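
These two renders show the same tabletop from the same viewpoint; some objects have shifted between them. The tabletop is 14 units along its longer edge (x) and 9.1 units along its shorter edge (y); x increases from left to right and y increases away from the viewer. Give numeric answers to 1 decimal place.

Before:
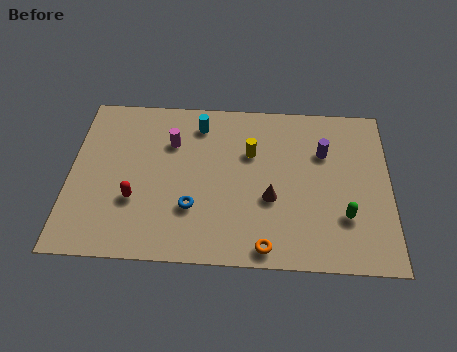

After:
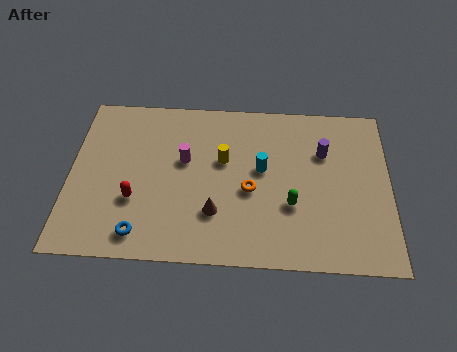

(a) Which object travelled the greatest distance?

the cyan cylinder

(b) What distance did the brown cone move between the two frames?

2.6

The brown cone moved from about (8.8, 3.5) to (6.4, 2.6), a distance of √(2.4² + 0.9²) ≈ 2.6.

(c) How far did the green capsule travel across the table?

2.4

The green capsule moved from about (12.0, 2.7) to (9.7, 3.2), a distance of √(2.3² + 0.5²) ≈ 2.4.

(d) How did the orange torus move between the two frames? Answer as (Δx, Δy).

(-0.7, 3.0)

The orange torus was at about (8.6, 0.9) and moved to about (7.9, 3.9).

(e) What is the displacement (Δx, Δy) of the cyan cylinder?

(2.8, -2.4)

From the two frames, the cyan cylinder sits at roughly (5.6, 7.5) before and (8.4, 5.1) after.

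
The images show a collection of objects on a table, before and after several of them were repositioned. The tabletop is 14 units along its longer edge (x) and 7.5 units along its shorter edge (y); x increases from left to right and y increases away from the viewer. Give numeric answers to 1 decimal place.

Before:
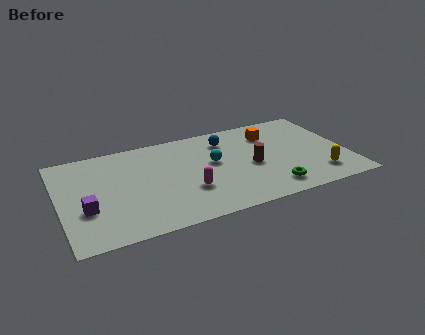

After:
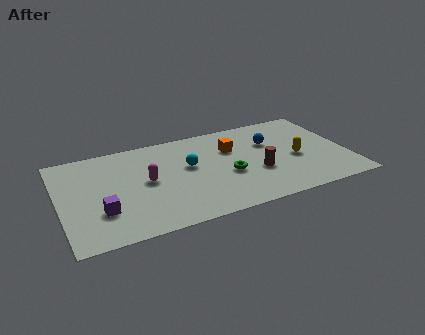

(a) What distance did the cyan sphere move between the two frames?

1.2

From (7.5, 4.3) to (6.3, 4.4), the cyan sphere covered √(1.2² + 0.1²) ≈ 1.2 units.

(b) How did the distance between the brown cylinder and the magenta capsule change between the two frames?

+2.1

They were about 3.3 units apart before and 5.4 after — 2.1 units further apart.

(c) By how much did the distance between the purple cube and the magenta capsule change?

-2.1

Before: roughly 4.9 units apart; after: 2.8. That's 2.1 units closer together.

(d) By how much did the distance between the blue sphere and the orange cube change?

-0.3

They were about 2.2 units apart before and 1.9 after — 0.3 units closer together.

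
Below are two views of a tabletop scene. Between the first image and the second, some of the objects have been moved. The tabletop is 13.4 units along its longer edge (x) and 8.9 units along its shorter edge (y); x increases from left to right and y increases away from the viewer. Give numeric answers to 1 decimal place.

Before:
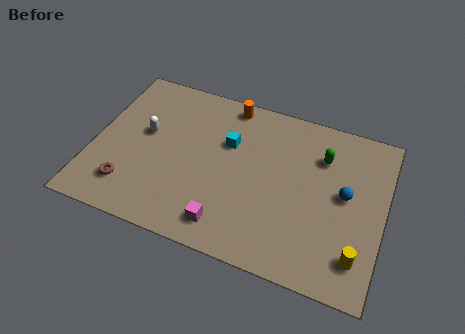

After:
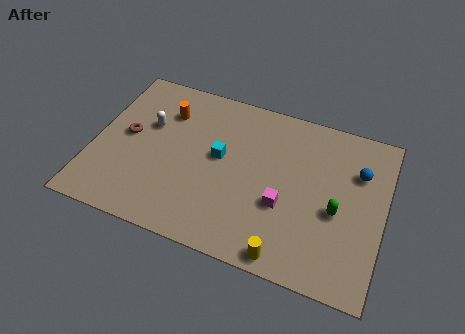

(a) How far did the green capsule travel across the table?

2.8

The green capsule was near (10.4, 6.5) before and (11.3, 3.8) after, so it travelled √(0.9² + 2.7²) ≈ 2.8 units.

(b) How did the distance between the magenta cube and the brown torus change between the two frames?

+2.9

Before: roughly 4.6 units apart; after: 7.5. That's 2.9 units further apart.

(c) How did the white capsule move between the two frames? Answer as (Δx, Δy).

(0.1, 0.5)

The white capsule was at about (2.3, 5.1) and moved to about (2.4, 5.6).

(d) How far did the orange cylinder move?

3.1

From (5.9, 8.0) to (3.1, 6.6), the orange cylinder covered √(2.8² + 1.4²) ≈ 3.1 units.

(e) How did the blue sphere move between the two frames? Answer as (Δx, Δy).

(0.5, 1.4)

The blue sphere started near (11.6, 4.8) and ended near (12.1, 6.2).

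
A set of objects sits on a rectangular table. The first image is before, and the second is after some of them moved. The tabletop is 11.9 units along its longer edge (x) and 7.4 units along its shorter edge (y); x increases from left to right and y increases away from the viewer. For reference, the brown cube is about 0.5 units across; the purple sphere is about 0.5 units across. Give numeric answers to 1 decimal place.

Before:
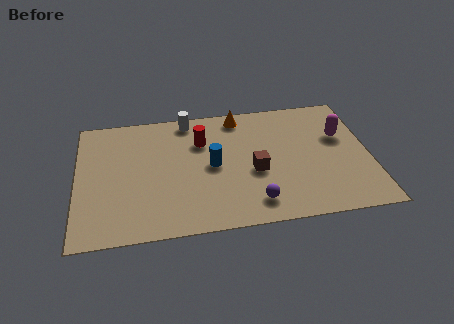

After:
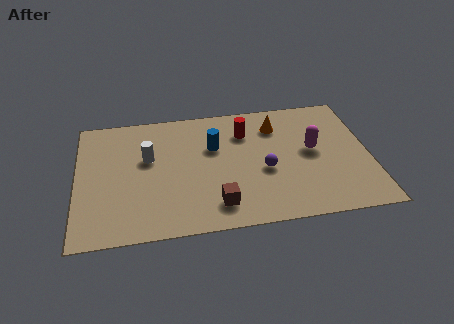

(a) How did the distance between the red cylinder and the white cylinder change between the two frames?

+2.6

Before: roughly 1.5 units apart; after: 4.1. That's 2.6 units further apart.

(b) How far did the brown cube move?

2.3

From (7.2, 3.1) to (5.6, 1.4), the brown cube covered √(1.6² + 1.7²) ≈ 2.3 units.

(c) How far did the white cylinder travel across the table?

2.7

The white cylinder moved from about (4.6, 6.6) to (2.9, 4.5), a distance of √(1.7² + 2.1²) ≈ 2.7.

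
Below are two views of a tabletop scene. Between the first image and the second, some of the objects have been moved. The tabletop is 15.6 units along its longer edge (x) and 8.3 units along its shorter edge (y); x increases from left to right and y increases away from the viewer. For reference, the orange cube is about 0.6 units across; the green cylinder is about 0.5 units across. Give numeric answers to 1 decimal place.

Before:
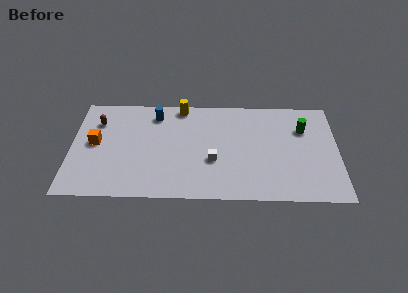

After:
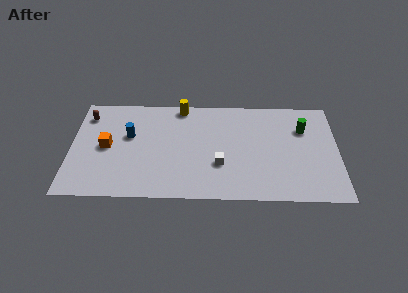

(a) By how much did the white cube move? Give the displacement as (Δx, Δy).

(0.4, -0.3)

The white cube started near (8.3, 3.1) and ended near (8.7, 2.8).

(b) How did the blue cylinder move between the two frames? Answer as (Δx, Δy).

(-1.5, -1.8)

The blue cylinder was at about (4.9, 6.8) and moved to about (3.4, 5.0).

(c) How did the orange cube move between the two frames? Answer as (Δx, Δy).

(0.7, -0.3)

The orange cube was at about (1.4, 4.4) and moved to about (2.1, 4.1).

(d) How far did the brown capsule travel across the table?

0.8

From (1.5, 6.1) to (0.9, 6.6), the brown capsule covered √(0.6² + 0.5²) ≈ 0.8 units.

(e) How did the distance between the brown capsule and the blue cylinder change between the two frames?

-0.5

The distance was about 3.5 in the first image and 3.0 in the second, so they moved 0.5 units closer together.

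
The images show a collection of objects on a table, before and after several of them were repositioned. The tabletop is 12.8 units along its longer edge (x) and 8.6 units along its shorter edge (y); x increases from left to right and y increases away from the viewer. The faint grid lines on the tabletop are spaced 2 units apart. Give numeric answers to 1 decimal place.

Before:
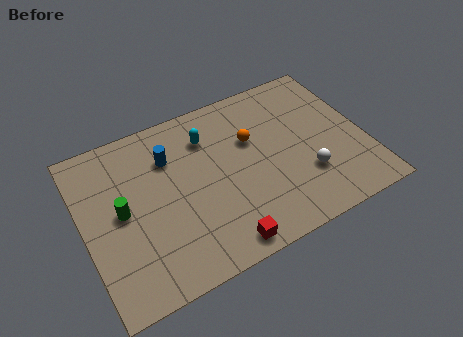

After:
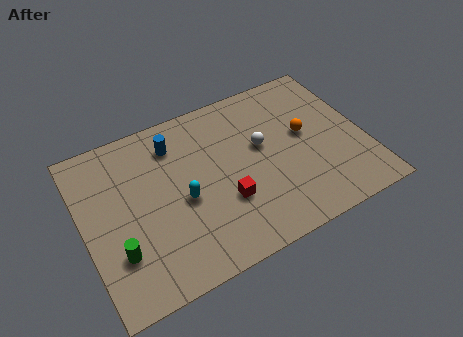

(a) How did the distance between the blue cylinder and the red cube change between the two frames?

-1.2

The distance was about 5.5 in the first image and 4.3 in the second, so they moved 1.2 units closer together.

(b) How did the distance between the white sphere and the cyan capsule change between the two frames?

-1.6

The distance was about 5.6 in the first image and 4.0 in the second, so they moved 1.6 units closer together.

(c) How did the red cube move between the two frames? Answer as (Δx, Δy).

(0.5, 2.0)

The red cube was at about (5.7, 0.9) and moved to about (6.2, 2.9).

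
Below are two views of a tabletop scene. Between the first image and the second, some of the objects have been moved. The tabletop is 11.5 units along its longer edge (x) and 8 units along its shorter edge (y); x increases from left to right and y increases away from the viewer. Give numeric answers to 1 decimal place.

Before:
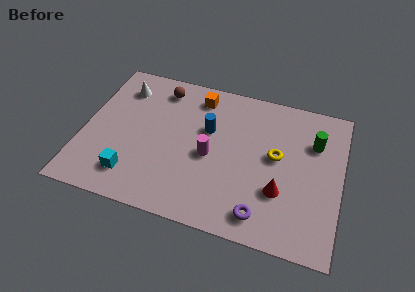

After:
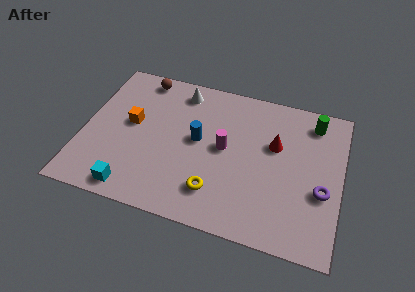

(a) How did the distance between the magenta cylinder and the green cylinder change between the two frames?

-0.4

The distance was about 4.9 in the first image and 4.5 in the second, so they moved 0.4 units closer together.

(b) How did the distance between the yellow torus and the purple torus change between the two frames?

+1.6

Before: roughly 3.2 units apart; after: 4.8. That's 1.6 units further apart.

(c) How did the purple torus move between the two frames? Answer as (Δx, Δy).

(2.5, 1.9)

The purple torus started near (8.2, 1.2) and ended near (10.7, 3.1).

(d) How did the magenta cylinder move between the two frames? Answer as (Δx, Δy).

(0.6, 0.6)

From the two frames, the magenta cylinder sits at roughly (5.7, 3.6) before and (6.3, 4.2) after.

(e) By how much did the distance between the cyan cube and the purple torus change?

+2.7

Before: roughly 5.8 units apart; after: 8.5. That's 2.7 units further apart.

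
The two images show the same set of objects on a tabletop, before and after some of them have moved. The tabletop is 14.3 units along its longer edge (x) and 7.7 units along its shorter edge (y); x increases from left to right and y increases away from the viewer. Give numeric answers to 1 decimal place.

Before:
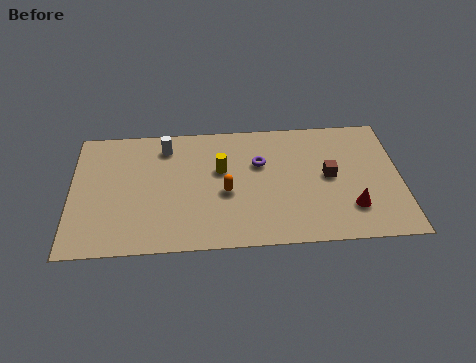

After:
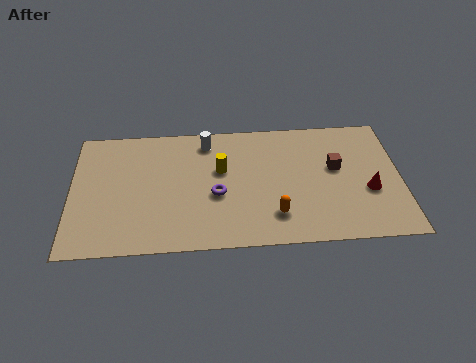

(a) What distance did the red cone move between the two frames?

1.3

From (12.1, 2.0) to (12.9, 3.0), the red cone covered √(0.8² + 1.0²) ≈ 1.3 units.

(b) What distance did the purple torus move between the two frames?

2.6

The purple torus moved from about (8.2, 5.0) to (6.3, 3.2), a distance of √(1.9² + 1.8²) ≈ 2.6.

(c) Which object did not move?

the yellow cylinder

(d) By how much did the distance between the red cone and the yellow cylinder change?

+0.4

They were about 6.2 units apart before and 6.6 after — 0.4 units further apart.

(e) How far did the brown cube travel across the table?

0.6

From (11.2, 4.0) to (11.5, 4.5), the brown cube covered √(0.3² + 0.5²) ≈ 0.6 units.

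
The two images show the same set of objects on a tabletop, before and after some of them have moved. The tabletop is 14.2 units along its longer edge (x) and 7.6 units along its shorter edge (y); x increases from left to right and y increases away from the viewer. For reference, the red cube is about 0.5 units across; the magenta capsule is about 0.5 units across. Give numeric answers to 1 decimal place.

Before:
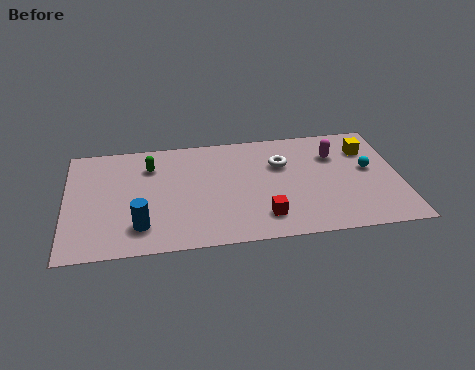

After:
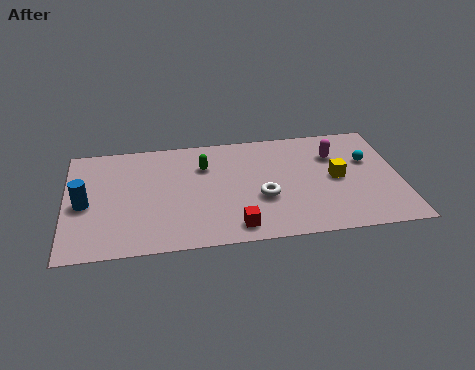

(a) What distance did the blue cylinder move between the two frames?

2.9

From (3.1, 1.7) to (0.8, 3.5), the blue cylinder covered √(2.3² + 1.8²) ≈ 2.9 units.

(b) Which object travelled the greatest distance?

the blue cylinder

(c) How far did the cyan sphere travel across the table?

0.6

From (12.9, 4.2) to (12.9, 4.8), the cyan sphere covered √(0.0² + 0.6²) ≈ 0.6 units.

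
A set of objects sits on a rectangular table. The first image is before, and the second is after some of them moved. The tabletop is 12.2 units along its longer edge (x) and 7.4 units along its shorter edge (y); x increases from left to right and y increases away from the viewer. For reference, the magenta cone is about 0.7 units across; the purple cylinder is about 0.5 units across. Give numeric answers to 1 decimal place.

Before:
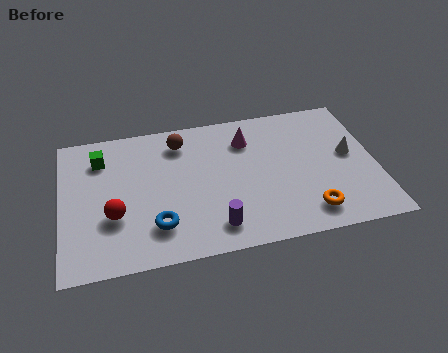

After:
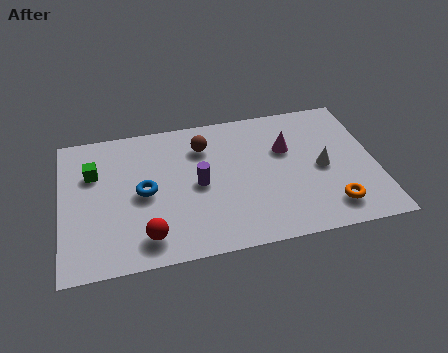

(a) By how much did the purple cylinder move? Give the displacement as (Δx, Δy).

(-0.5, 2.3)

The purple cylinder was at about (5.8, 1.3) and moved to about (5.3, 3.6).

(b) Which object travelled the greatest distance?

the purple cylinder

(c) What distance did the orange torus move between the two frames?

0.9

From (9.4, 1.3) to (10.3, 1.4), the orange torus covered √(0.9² + 0.1²) ≈ 0.9 units.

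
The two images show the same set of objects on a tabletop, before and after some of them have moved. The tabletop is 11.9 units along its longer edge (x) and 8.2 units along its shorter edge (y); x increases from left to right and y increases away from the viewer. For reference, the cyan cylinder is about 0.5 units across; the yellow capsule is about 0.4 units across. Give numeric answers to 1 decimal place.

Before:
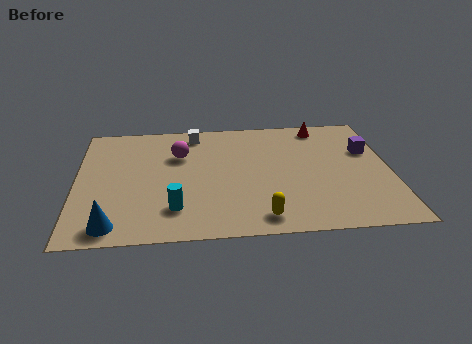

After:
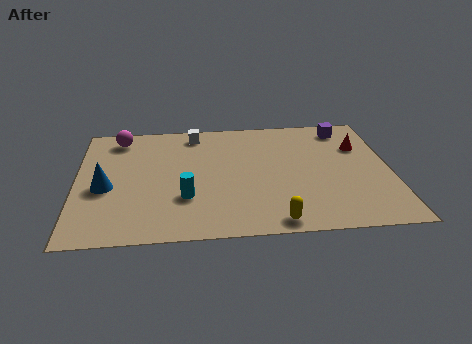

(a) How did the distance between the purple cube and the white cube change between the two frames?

-1.0

The distance was about 6.8 in the first image and 5.8 in the second, so they moved 1.0 units closer together.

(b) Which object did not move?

the white cube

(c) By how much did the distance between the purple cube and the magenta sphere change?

+1.5

Before: roughly 7.2 units apart; after: 8.7. That's 1.5 units further apart.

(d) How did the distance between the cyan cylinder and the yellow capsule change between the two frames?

+0.5

The distance was about 3.3 in the first image and 3.8 in the second, so they moved 0.5 units further apart.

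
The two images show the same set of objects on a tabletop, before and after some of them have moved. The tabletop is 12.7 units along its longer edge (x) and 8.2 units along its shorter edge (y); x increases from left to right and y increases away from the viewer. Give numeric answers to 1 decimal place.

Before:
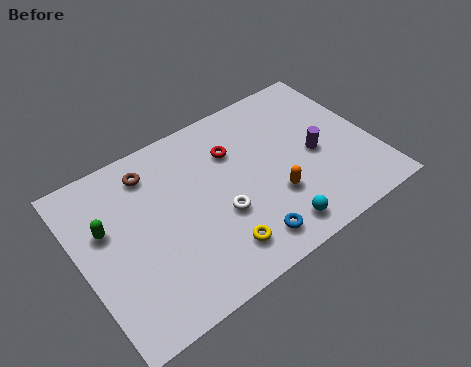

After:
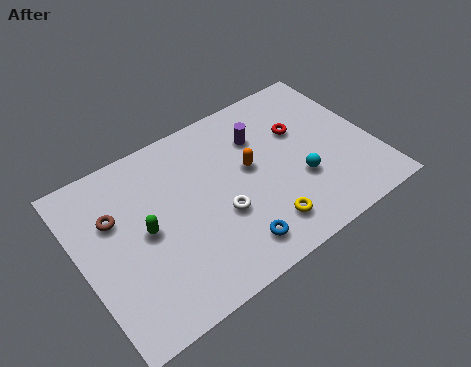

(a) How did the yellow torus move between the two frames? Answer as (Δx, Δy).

(2.0, 0.0)

The yellow torus was at about (5.4, 1.6) and moved to about (7.4, 1.6).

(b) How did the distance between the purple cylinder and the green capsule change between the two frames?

-3.4

The distance was about 9.1 in the first image and 5.7 in the second, so they moved 3.4 units closer together.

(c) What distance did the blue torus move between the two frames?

0.6

The blue torus was near (6.6, 1.3) before and (6.0, 1.4) after, so it travelled √(0.6² + 0.1²) ≈ 0.6 units.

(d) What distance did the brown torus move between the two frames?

2.2

The brown torus moved from about (3.4, 6.7) to (1.6, 5.4), a distance of √(1.8² + 1.3²) ≈ 2.2.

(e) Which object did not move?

the white torus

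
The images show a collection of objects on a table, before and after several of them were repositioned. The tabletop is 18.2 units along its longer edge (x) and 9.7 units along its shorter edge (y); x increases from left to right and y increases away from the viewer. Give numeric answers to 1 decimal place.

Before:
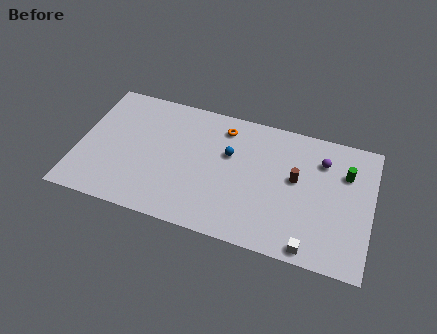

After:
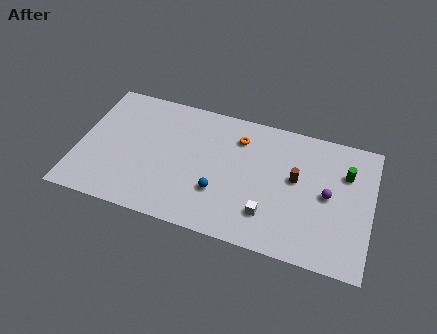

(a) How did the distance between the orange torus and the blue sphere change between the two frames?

+2.5

They were about 2.0 units apart before and 4.5 after — 2.5 units further apart.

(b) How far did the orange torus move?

1.1

From (8.8, 8.0) to (9.8, 7.5), the orange torus covered √(1.0² + 0.5²) ≈ 1.1 units.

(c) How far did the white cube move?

3.1

From (14.7, 0.9) to (12.0, 2.4), the white cube covered √(2.7² + 1.5²) ≈ 3.1 units.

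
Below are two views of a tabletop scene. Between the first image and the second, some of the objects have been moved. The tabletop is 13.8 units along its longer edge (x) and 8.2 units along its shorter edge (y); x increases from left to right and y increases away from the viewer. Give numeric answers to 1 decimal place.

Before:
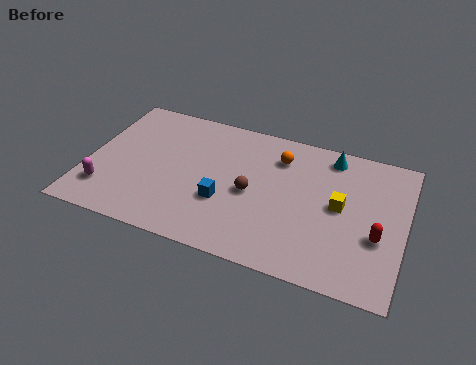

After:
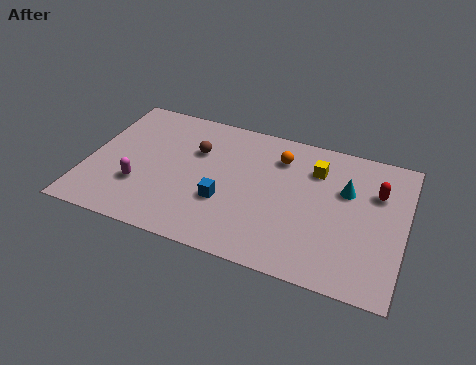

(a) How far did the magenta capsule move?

1.6

The magenta capsule moved from about (1.0, 1.9) to (2.4, 2.6), a distance of √(1.4² + 0.7²) ≈ 1.6.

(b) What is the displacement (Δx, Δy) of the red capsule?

(-0.2, 2.5)

The red capsule was at about (12.7, 3.1) and moved to about (12.5, 5.6).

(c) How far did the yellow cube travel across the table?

2.2

The yellow cube was near (11.0, 4.3) before and (9.8, 6.1) after, so it travelled √(1.2² + 1.8²) ≈ 2.2 units.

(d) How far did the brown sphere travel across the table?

3.1

From (7.2, 3.8) to (4.6, 5.5), the brown sphere covered √(2.6² + 1.7²) ≈ 3.1 units.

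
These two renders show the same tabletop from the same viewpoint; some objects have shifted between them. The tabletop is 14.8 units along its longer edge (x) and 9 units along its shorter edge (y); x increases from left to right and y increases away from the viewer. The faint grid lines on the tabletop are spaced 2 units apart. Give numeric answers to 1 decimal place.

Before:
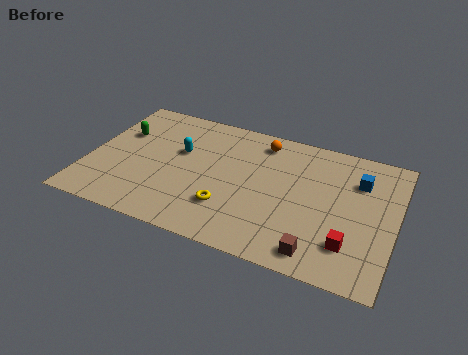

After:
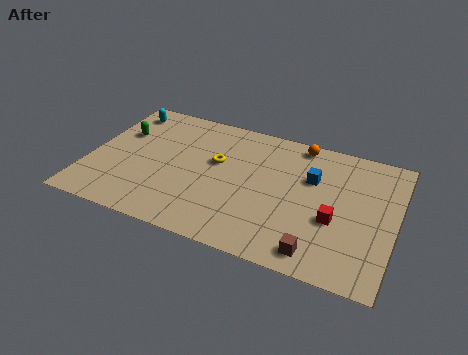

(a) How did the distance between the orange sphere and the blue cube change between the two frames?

-2.6

The distance was about 4.9 in the first image and 2.3 in the second, so they moved 2.6 units closer together.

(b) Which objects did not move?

the brown cube and the green capsule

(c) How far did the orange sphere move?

1.9

The orange sphere moved from about (8.1, 7.6) to (9.9, 8.1), a distance of √(1.8² + 0.5²) ≈ 1.9.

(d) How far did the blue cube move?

2.3

From (12.9, 6.5) to (10.7, 5.9), the blue cube covered √(2.2² + 0.6²) ≈ 2.3 units.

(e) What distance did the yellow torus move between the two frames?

3.0

The yellow torus was near (7.0, 2.5) before and (6.1, 5.4) after, so it travelled √(0.9² + 2.9²) ≈ 3.0 units.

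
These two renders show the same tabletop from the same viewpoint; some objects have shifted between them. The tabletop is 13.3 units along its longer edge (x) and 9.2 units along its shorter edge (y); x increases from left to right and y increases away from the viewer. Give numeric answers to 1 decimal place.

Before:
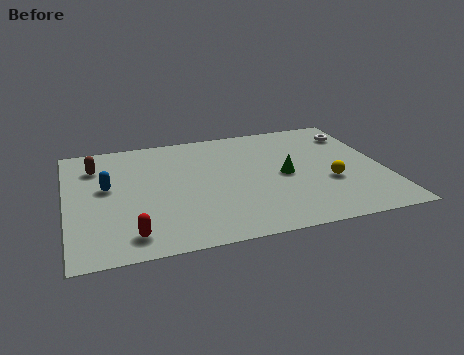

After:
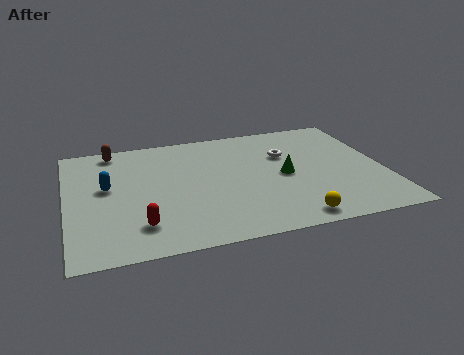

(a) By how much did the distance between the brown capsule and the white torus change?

-3.6

Before: roughly 11.1 units apart; after: 7.5. That's 3.6 units closer together.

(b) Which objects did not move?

the green cone and the blue capsule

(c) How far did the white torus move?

3.3

The white torus was near (12.4, 7.2) before and (9.3, 6.1) after, so it travelled √(3.1² + 1.1²) ≈ 3.3 units.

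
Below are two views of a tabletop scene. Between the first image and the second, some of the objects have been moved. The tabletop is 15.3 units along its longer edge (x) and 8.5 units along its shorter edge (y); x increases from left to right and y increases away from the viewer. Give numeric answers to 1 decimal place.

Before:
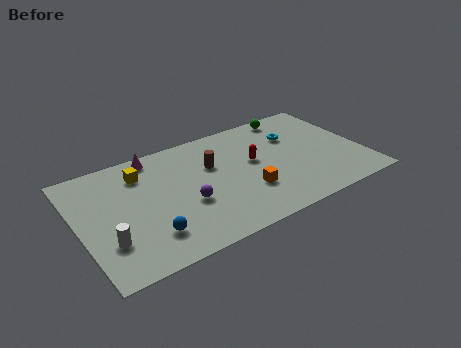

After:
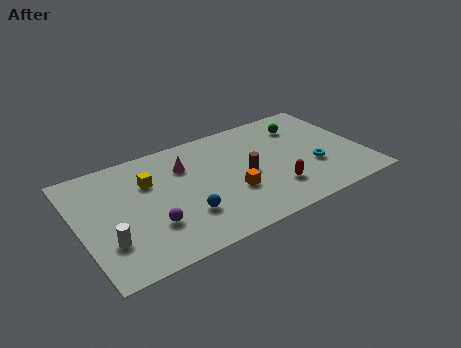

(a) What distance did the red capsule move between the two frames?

2.7

The red capsule moved from about (9.5, 4.8) to (10.2, 2.2), a distance of √(0.7² + 2.6²) ≈ 2.7.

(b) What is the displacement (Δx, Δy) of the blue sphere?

(2.0, 0.5)

The blue sphere was at about (3.4, 2.0) and moved to about (5.4, 2.5).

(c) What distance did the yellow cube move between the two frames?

0.9

From (3.6, 6.6) to (3.9, 5.8), the yellow cube covered √(0.3² + 0.8²) ≈ 0.9 units.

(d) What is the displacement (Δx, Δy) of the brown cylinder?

(1.6, -1.5)

From the two frames, the brown cylinder sits at roughly (7.3, 5.5) before and (8.9, 4.0) after.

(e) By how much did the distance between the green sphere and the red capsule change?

+1.1

They were about 3.8 units apart before and 4.9 after — 1.1 units further apart.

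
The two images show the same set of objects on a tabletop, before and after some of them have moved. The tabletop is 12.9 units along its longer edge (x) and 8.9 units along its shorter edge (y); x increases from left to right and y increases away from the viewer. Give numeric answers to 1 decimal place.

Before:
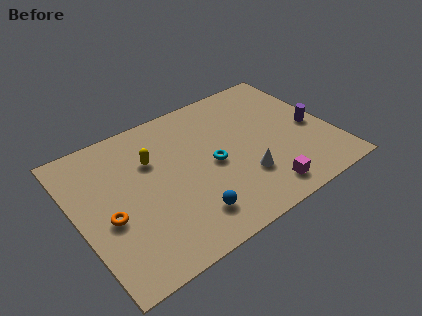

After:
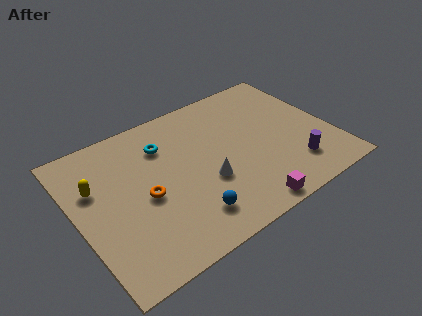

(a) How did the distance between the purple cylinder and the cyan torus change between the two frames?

+2.3

Before: roughly 5.2 units apart; after: 7.5. That's 2.3 units further apart.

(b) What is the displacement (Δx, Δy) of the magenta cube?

(-1.0, -0.5)

The magenta cube started near (8.8, 1.3) and ended near (7.8, 0.8).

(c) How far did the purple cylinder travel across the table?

2.4

The purple cylinder moved from about (12.0, 4.0) to (10.6, 2.0), a distance of √(1.4² + 2.0²) ≈ 2.4.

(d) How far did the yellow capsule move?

2.9

The yellow capsule moved from about (4.0, 6.0) to (1.1, 5.8), a distance of √(2.9² + 0.2²) ≈ 2.9.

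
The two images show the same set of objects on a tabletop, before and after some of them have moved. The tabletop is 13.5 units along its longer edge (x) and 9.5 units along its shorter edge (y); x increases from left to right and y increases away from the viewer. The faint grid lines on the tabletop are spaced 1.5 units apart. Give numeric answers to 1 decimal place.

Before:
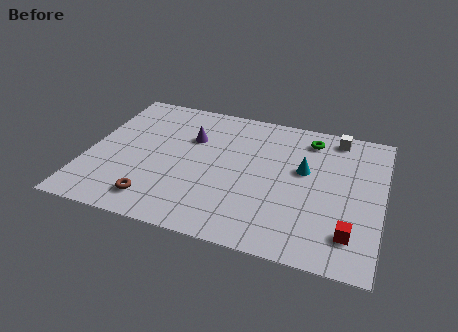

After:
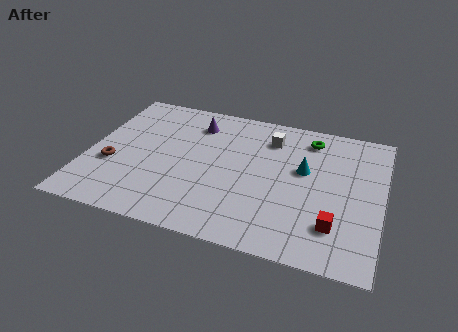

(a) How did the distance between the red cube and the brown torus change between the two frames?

+1.6

Before: roughly 8.8 units apart; after: 10.4. That's 1.6 units further apart.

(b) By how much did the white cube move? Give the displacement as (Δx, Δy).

(-3.0, -1.0)

From the two frames, the white cube sits at roughly (11.2, 8.4) before and (8.2, 7.4) after.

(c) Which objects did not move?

the cyan cone and the green torus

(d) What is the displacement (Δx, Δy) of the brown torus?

(-2.2, 1.9)

The brown torus started near (3.4, 1.6) and ended near (1.2, 3.5).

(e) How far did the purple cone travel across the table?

1.1

The purple cone was near (4.6, 6.4) before and (4.7, 7.5) after, so it travelled √(0.1² + 1.1²) ≈ 1.1 units.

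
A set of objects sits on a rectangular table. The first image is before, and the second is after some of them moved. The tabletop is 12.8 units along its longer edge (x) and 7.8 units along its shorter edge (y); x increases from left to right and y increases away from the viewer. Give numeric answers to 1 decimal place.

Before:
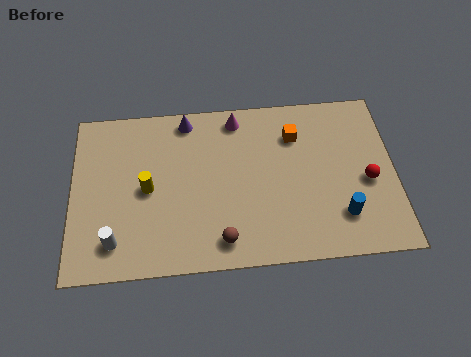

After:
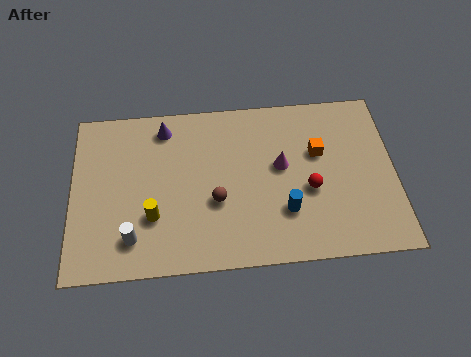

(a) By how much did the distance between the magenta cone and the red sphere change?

-4.5

The distance was about 6.1 in the first image and 1.6 in the second, so they moved 4.5 units closer together.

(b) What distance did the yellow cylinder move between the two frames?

1.3

From (3.0, 3.8) to (3.2, 2.5), the yellow cylinder covered √(0.2² + 1.3²) ≈ 1.3 units.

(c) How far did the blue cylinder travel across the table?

2.2

The blue cylinder was near (10.6, 1.9) before and (8.4, 2.3) after, so it travelled √(2.2² + 0.4²) ≈ 2.2 units.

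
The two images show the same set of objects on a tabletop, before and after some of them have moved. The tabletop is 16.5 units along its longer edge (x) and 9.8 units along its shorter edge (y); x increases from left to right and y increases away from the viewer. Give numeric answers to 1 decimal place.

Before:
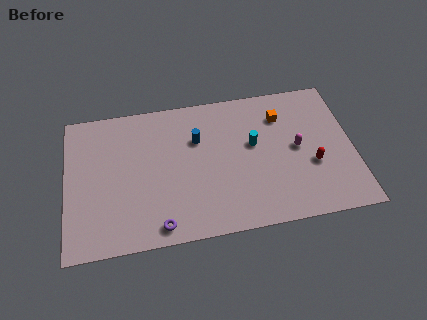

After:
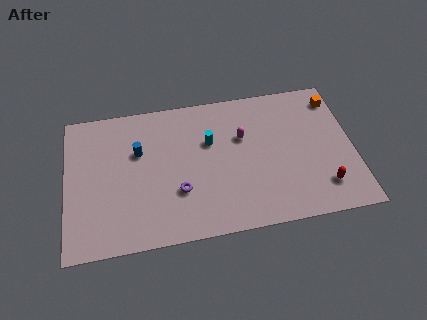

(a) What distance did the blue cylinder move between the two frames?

3.4

The blue cylinder was near (7.6, 6.6) before and (4.2, 6.3) after, so it travelled √(3.4² + 0.3²) ≈ 3.4 units.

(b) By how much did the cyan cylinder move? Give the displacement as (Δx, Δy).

(-2.5, 0.6)

From the two frames, the cyan cylinder sits at roughly (10.8, 5.7) before and (8.3, 6.3) after.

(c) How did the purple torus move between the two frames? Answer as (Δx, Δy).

(1.2, 2.1)

The purple torus was at about (5.2, 1.1) and moved to about (6.4, 3.2).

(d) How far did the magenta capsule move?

3.4

The magenta capsule was near (13.3, 5.0) before and (10.2, 6.3) after, so it travelled √(3.1² + 1.3²) ≈ 3.4 units.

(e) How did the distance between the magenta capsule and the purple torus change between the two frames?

-4.1

The distance was about 9.0 in the first image and 4.9 in the second, so they moved 4.1 units closer together.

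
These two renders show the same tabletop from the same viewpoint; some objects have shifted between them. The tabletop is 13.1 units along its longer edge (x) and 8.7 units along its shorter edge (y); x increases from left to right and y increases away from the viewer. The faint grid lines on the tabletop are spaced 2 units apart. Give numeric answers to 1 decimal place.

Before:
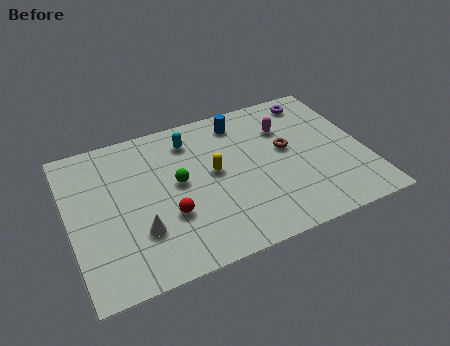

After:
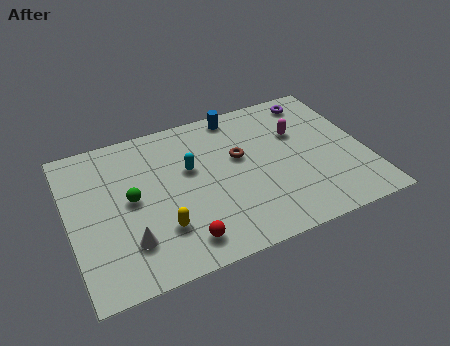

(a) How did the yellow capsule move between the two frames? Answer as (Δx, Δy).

(-2.6, -2.3)

The yellow capsule started near (6.4, 4.7) and ended near (3.8, 2.4).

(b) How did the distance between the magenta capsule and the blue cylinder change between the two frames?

+1.1

The distance was about 2.2 in the first image and 3.3 in the second, so they moved 1.1 units further apart.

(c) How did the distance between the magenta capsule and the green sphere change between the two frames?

+2.5

They were about 5.2 units apart before and 7.7 after — 2.5 units further apart.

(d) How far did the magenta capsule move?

0.7

The magenta capsule moved from about (9.8, 6.2) to (10.3, 5.7), a distance of √(0.5² + 0.5²) ≈ 0.7.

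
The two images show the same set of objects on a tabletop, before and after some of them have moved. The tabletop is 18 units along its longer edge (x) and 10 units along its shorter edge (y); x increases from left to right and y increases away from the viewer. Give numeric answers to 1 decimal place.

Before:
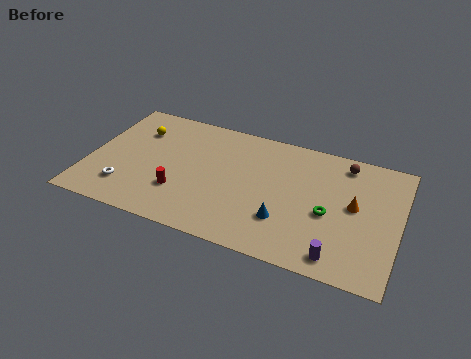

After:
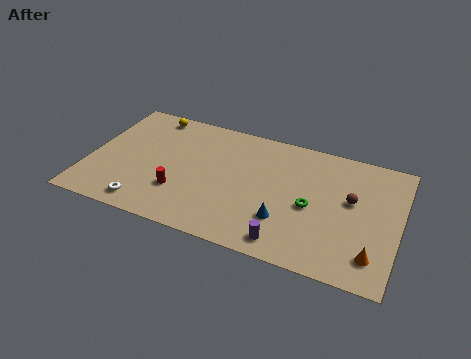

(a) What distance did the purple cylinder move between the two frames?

2.9

From (14.8, 1.3) to (11.9, 1.3), the purple cylinder covered √(2.9² + 0.0²) ≈ 2.9 units.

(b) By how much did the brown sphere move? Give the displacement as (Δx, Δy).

(0.6, -2.8)

The brown sphere was at about (14.6, 8.6) and moved to about (15.2, 5.8).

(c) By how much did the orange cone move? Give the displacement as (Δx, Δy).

(1.3, -3.4)

The orange cone started near (15.4, 5.4) and ended near (16.7, 2.0).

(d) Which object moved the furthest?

the orange cone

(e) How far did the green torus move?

1.0

The green torus was near (14.0, 4.3) before and (13.0, 4.5) after, so it travelled √(1.0² + 0.2²) ≈ 1.0 units.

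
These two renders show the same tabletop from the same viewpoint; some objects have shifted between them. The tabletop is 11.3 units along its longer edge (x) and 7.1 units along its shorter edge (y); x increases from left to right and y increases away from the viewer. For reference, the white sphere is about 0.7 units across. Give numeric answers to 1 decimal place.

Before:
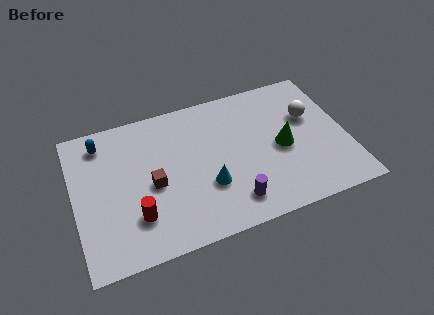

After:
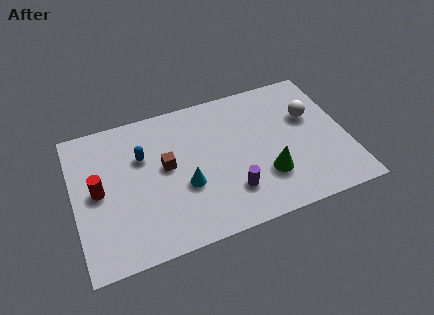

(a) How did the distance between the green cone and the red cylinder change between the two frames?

+0.6

The distance was about 6.4 in the first image and 7.0 in the second, so they moved 0.6 units further apart.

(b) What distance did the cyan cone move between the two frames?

0.9

The cyan cone moved from about (5.4, 2.4) to (4.5, 2.7), a distance of √(0.9² + 0.3²) ≈ 0.9.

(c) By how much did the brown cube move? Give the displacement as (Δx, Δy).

(0.6, 0.7)

The brown cube was at about (3.2, 3.2) and moved to about (3.8, 3.9).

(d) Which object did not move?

the white sphere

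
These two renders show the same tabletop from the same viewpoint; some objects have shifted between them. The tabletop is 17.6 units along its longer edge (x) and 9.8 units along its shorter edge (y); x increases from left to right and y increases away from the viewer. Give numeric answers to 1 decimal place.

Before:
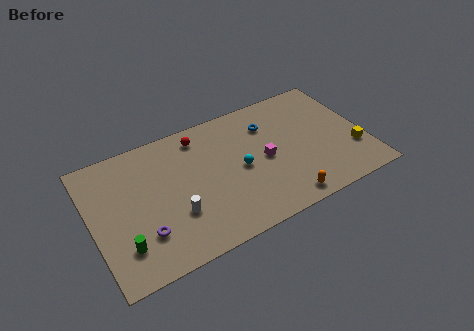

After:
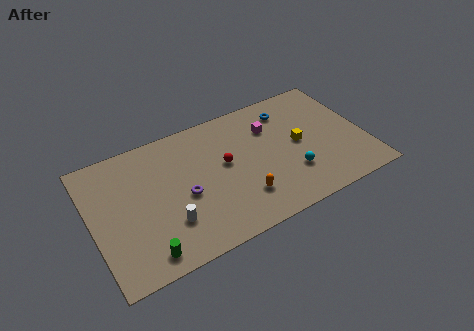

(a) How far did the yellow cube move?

3.9

The yellow cube was near (16.7, 3.0) before and (13.4, 5.0) after, so it travelled √(3.3² + 2.0²) ≈ 3.9 units.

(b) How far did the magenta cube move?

2.4

From (11.1, 4.7) to (11.8, 7.0), the magenta cube covered √(0.7² + 2.3²) ≈ 2.4 units.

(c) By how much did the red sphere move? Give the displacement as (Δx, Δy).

(1.3, -2.8)

From the two frames, the red sphere sits at roughly (7.3, 8.3) before and (8.6, 5.5) after.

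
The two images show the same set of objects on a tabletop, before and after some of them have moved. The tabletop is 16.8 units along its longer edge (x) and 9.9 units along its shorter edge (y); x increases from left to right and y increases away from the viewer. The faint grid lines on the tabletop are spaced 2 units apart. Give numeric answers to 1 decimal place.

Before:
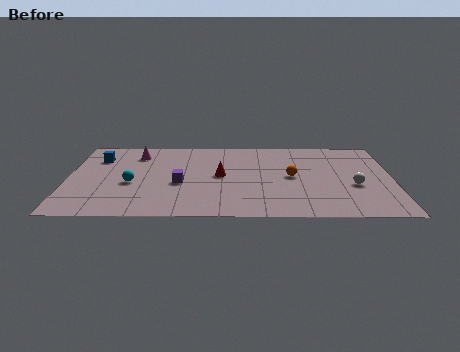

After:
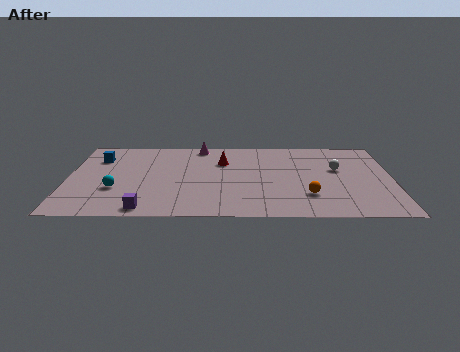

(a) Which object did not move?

the blue cube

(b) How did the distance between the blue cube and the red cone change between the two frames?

-0.3

Before: roughly 6.8 units apart; after: 6.5. That's 0.3 units closer together.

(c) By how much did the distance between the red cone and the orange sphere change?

+2.4

The distance was about 3.7 in the first image and 6.1 in the second, so they moved 2.4 units further apart.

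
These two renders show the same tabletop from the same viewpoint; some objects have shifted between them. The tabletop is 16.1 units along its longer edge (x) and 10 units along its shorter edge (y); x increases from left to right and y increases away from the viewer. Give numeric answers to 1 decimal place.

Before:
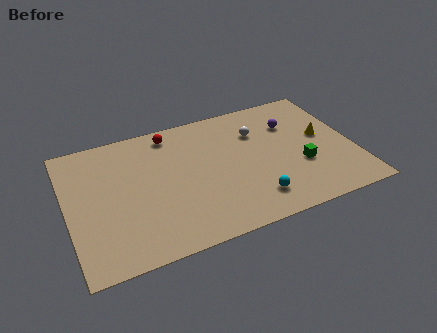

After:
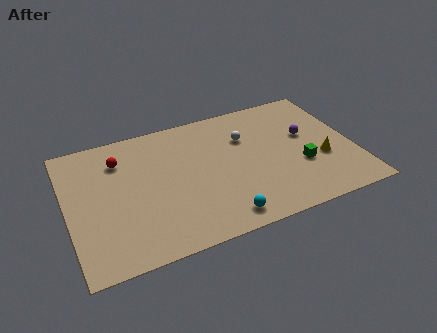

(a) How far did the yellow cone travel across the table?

1.8

From (14.5, 5.5) to (14.2, 3.7), the yellow cone covered √(0.3² + 1.8²) ≈ 1.8 units.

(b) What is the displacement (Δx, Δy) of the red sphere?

(-3.0, -1.1)

From the two frames, the red sphere sits at roughly (6.1, 8.7) before and (3.1, 7.6) after.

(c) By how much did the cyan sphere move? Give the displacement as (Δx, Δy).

(-1.9, -0.7)

The cyan sphere started near (10.1, 2.0) and ended near (8.2, 1.3).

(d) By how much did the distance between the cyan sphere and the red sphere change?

+0.3

Before: roughly 7.8 units apart; after: 8.1. That's 0.3 units further apart.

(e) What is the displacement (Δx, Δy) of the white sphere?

(-0.7, -0.2)

The white sphere was at about (10.9, 7.1) and moved to about (10.2, 6.9).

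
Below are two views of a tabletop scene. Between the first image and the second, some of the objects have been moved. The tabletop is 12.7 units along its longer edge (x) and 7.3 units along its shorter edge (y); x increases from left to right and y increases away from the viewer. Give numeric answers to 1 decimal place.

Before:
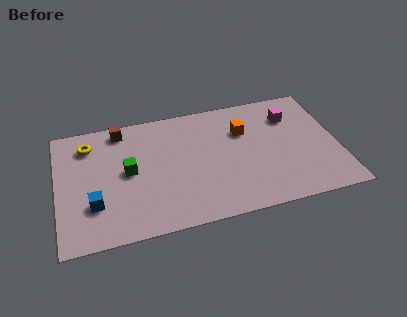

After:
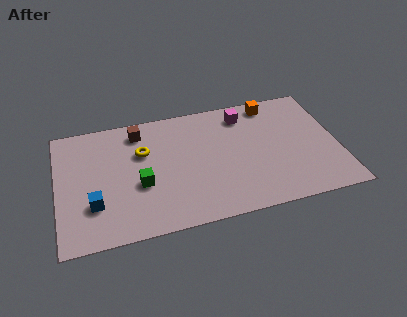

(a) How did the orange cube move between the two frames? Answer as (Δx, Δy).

(1.4, 1.4)

The orange cube was at about (8.5, 5.0) and moved to about (9.9, 6.4).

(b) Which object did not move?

the blue cube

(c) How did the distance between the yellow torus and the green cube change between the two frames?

-0.7

They were about 2.6 units apart before and 1.9 after — 0.7 units closer together.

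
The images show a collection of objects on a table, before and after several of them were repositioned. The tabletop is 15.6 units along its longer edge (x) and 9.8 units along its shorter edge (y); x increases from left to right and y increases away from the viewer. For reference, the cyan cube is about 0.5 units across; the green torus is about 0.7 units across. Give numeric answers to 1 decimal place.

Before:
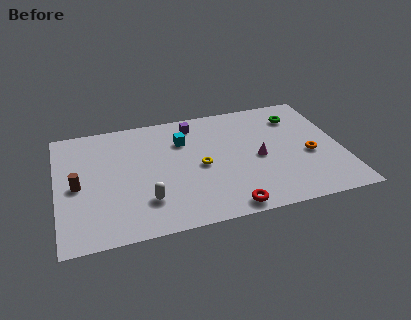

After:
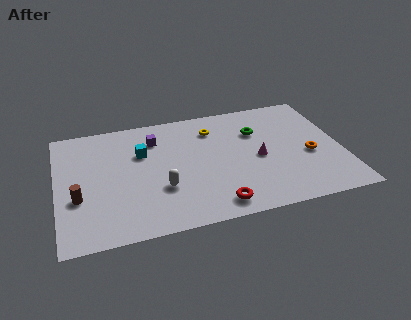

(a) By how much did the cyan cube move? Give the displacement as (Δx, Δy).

(-2.3, -0.5)

From the two frames, the cyan cube sits at roughly (7.0, 7.0) before and (4.7, 6.5) after.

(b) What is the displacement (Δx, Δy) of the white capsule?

(0.9, 0.8)

The white capsule started near (4.7, 2.5) and ended near (5.6, 3.3).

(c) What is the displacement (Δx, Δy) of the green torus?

(-2.3, -0.8)

The green torus was at about (13.4, 7.6) and moved to about (11.1, 6.8).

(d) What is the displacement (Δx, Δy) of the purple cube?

(-2.2, -0.8)

The purple cube was at about (7.7, 8.3) and moved to about (5.5, 7.5).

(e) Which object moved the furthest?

the yellow torus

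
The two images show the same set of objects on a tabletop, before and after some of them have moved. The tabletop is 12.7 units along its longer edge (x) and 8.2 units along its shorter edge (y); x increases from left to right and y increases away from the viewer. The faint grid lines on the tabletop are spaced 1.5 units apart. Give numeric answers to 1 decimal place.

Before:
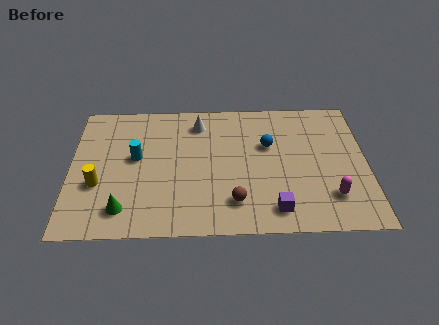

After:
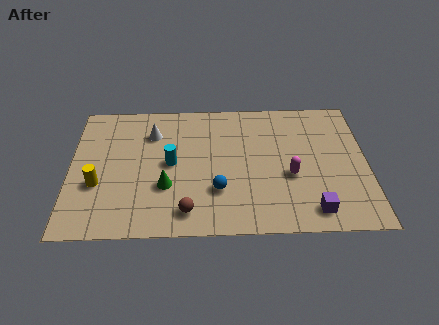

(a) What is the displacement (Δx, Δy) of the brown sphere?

(-2.0, -0.5)

The brown sphere was at about (7.0, 1.8) and moved to about (5.0, 1.3).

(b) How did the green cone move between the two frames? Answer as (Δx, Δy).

(1.8, 1.3)

From the two frames, the green cone sits at roughly (2.3, 1.5) before and (4.1, 2.8) after.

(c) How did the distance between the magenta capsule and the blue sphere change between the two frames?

-0.9

Before: roughly 4.1 units apart; after: 3.2. That's 0.9 units closer together.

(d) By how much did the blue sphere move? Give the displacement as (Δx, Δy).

(-2.2, -2.7)

The blue sphere started near (8.5, 5.2) and ended near (6.3, 2.5).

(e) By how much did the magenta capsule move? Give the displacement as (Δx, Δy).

(-1.7, 1.3)

From the two frames, the magenta capsule sits at roughly (11.1, 2.0) before and (9.4, 3.3) after.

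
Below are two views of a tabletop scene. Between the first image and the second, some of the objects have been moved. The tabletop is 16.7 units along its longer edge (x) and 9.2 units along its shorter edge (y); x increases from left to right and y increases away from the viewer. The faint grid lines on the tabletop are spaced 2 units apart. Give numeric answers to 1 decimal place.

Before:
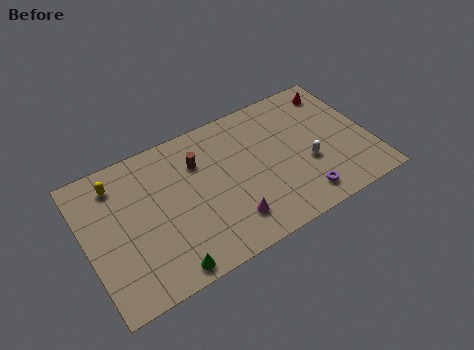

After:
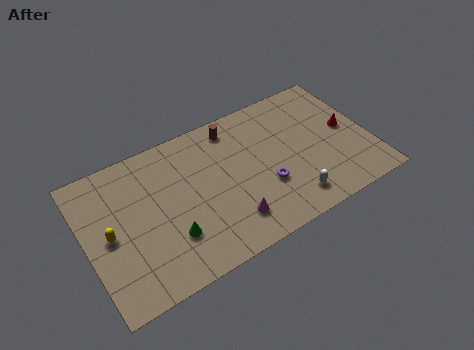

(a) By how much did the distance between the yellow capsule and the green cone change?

-3.1

They were about 6.9 units apart before and 3.8 after — 3.1 units closer together.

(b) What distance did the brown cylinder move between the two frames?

2.6

The brown cylinder moved from about (6.8, 6.6) to (9.1, 7.9), a distance of √(2.3² + 1.3²) ≈ 2.6.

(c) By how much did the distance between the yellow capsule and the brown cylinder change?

+3.7

The distance was about 4.8 in the first image and 8.5 in the second, so they moved 3.7 units further apart.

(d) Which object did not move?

the magenta cone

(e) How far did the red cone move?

2.9

The red cone moved from about (15.3, 7.7) to (15.5, 4.8), a distance of √(0.2² + 2.9²) ≈ 2.9.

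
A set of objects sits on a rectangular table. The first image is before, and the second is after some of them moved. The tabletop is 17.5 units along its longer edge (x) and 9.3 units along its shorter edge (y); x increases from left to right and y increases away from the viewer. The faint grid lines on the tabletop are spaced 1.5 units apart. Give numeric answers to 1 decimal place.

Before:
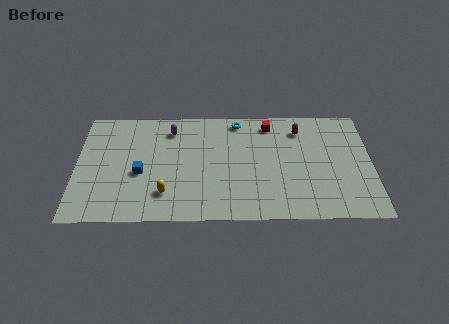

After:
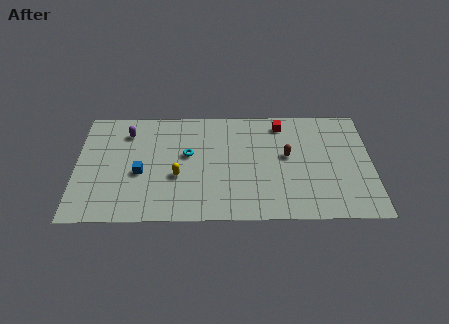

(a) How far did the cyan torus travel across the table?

4.1

The cyan torus was near (9.6, 8.2) before and (6.6, 5.4) after, so it travelled √(3.0² + 2.8²) ≈ 4.1 units.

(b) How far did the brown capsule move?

2.3

From (13.3, 7.4) to (12.5, 5.2), the brown capsule covered √(0.8² + 2.2²) ≈ 2.3 units.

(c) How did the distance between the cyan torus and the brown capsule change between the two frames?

+2.1

They were about 3.8 units apart before and 5.9 after — 2.1 units further apart.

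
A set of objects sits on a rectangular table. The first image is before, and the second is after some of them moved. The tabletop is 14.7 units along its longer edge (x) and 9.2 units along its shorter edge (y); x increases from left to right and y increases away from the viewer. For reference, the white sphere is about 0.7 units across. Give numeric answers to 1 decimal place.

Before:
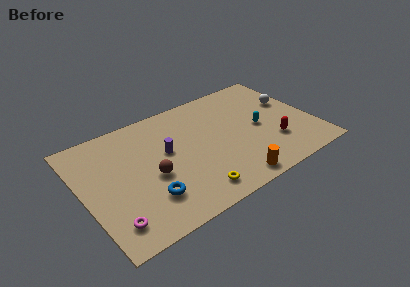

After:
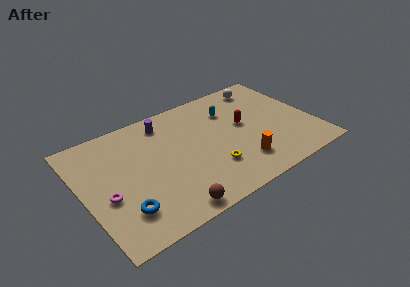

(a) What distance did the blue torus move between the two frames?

1.6

The blue torus was near (3.7, 2.4) before and (2.1, 2.2) after, so it travelled √(1.6² + 0.2²) ≈ 1.6 units.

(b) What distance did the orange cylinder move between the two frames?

1.4

The orange cylinder moved from about (8.8, 1.0) to (9.6, 2.1), a distance of √(0.8² + 1.1²) ≈ 1.4.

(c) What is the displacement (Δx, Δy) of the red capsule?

(-1.5, 2.4)

The red capsule started near (11.9, 2.7) and ended near (10.4, 5.1).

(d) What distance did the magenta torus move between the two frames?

2.0

The magenta torus was near (1.3, 1.7) before and (1.3, 3.7) after, so it travelled √(0.0² + 2.0²) ≈ 2.0 units.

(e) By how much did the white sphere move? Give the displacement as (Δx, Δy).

(-1.3, 2.2)

The white sphere was at about (13.6, 5.7) and moved to about (12.3, 7.9).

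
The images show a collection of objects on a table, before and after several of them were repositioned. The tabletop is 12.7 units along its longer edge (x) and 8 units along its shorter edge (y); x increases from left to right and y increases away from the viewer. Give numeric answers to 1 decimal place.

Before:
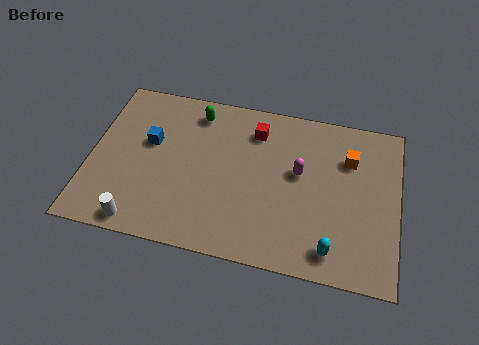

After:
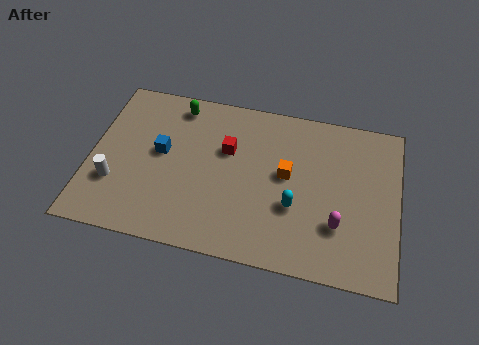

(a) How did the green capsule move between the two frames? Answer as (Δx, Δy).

(-0.8, 0.2)

From the two frames, the green capsule sits at roughly (4.2, 6.7) before and (3.4, 6.9) after.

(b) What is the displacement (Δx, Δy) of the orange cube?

(-2.5, -1.3)

The orange cube was at about (10.6, 5.7) and moved to about (8.1, 4.4).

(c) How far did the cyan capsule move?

2.3

From (10.1, 1.2) to (8.5, 2.9), the cyan capsule covered √(1.6² + 1.7²) ≈ 2.3 units.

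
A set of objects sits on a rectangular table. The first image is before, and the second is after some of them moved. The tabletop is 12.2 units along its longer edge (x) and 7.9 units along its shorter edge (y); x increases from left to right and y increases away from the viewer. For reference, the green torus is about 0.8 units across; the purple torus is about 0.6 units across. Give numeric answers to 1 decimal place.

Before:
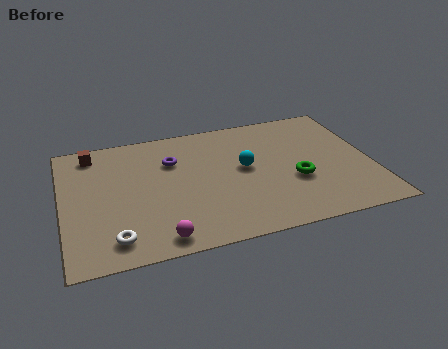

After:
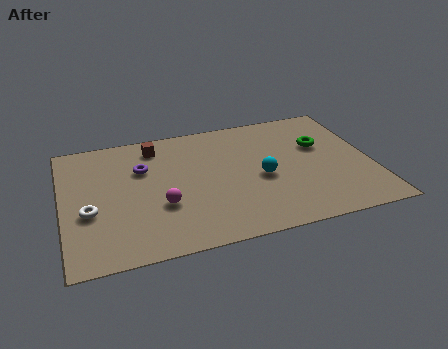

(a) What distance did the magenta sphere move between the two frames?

1.9

The magenta sphere moved from about (3.6, 0.9) to (3.8, 2.8), a distance of √(0.2² + 1.9²) ≈ 1.9.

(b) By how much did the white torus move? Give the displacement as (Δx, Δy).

(-0.9, 1.8)

The white torus was at about (1.9, 1.3) and moved to about (1.0, 3.1).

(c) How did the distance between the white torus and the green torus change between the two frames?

+2.1

Before: roughly 7.4 units apart; after: 9.5. That's 2.1 units further apart.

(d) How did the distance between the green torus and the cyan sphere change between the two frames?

+0.6

They were about 2.3 units apart before and 2.9 after — 0.6 units further apart.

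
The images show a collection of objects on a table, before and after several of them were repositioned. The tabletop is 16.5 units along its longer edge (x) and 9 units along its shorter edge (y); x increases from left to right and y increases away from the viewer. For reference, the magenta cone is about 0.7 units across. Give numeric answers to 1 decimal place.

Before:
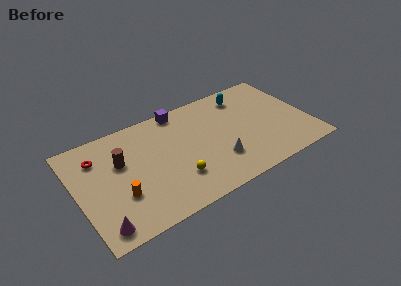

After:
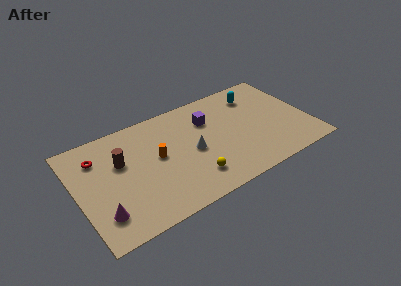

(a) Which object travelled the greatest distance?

the orange cylinder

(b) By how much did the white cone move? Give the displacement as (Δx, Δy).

(-1.6, 1.6)

The white cone started near (9.7, 2.6) and ended near (8.1, 4.2).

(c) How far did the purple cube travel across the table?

2.5

From (7.8, 8.2) to (9.6, 6.4), the purple cube covered √(1.8² + 1.8²) ≈ 2.5 units.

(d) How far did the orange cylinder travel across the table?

3.5

The orange cylinder moved from about (2.8, 3.0) to (5.7, 4.9), a distance of √(2.9² + 1.9²) ≈ 3.5.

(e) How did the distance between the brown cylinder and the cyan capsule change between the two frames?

+0.7

They were about 9.4 units apart before and 10.1 after — 0.7 units further apart.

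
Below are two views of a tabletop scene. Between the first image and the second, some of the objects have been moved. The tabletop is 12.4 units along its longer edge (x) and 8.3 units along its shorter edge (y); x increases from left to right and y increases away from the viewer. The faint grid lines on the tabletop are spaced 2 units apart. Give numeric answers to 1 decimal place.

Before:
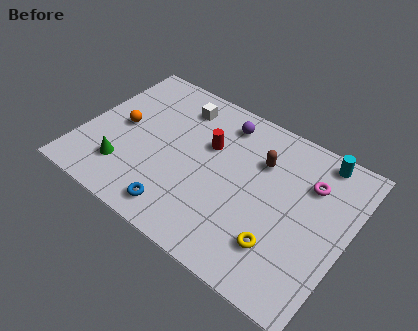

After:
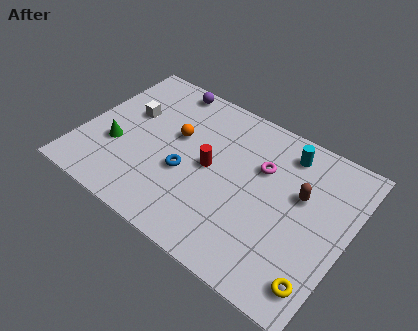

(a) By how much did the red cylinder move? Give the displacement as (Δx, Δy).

(0.3, -1.1)

The red cylinder was at about (5.7, 5.3) and moved to about (6.0, 4.2).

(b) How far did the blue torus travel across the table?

2.1

From (5.1, 1.2) to (5.0, 3.3), the blue torus covered √(0.1² + 2.1²) ≈ 2.1 units.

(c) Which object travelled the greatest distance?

the purple sphere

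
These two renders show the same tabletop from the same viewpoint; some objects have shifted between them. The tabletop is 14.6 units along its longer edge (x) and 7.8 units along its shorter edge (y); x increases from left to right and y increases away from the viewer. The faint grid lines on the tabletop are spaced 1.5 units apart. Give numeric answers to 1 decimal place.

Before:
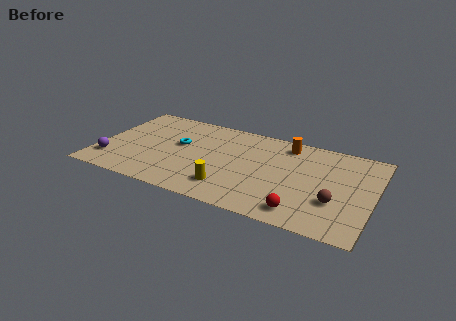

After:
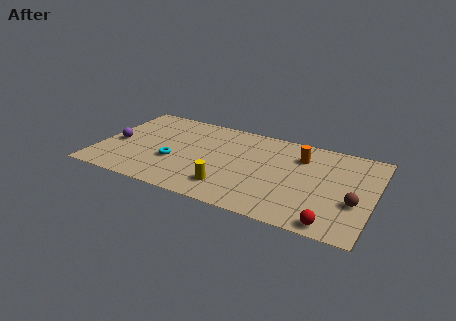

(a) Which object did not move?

the yellow cylinder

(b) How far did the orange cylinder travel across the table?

1.1

The orange cylinder moved from about (9.8, 6.6) to (10.6, 5.8), a distance of √(0.8² + 0.8²) ≈ 1.1.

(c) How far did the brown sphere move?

1.0

The brown sphere moved from about (12.7, 2.6) to (13.7, 2.9), a distance of √(1.0² + 0.3²) ≈ 1.0.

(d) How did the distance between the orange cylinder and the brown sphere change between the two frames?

-0.7

They were about 4.9 units apart before and 4.2 after — 0.7 units closer together.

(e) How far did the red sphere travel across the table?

1.6

The red sphere was near (11.1, 1.2) before and (12.7, 0.8) after, so it travelled √(1.6² + 0.4²) ≈ 1.6 units.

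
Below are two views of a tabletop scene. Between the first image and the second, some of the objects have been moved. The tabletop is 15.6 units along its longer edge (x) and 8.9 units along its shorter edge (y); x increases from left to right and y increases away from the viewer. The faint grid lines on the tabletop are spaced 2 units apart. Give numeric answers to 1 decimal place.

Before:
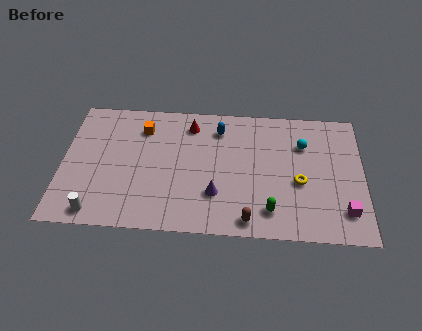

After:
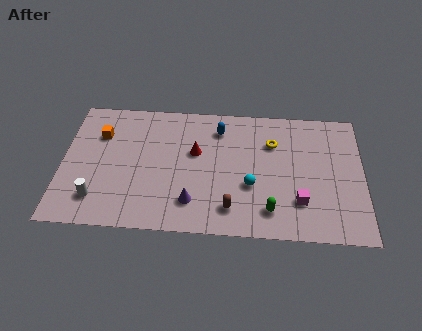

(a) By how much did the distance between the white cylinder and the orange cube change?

-1.9

Before: roughly 6.3 units apart; after: 4.4. That's 1.9 units closer together.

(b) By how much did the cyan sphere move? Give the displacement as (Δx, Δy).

(-2.7, -3.0)

From the two frames, the cyan sphere sits at roughly (12.5, 6.3) before and (9.8, 3.3) after.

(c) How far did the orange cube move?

2.3

From (4.1, 6.9) to (1.9, 6.3), the orange cube covered √(2.2² + 0.6²) ≈ 2.3 units.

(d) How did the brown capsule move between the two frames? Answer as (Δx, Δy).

(-0.9, 0.7)

The brown capsule started near (9.7, 1.0) and ended near (8.8, 1.7).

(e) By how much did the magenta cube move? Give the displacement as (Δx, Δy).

(-2.3, 0.5)

The magenta cube was at about (14.6, 1.9) and moved to about (12.3, 2.4).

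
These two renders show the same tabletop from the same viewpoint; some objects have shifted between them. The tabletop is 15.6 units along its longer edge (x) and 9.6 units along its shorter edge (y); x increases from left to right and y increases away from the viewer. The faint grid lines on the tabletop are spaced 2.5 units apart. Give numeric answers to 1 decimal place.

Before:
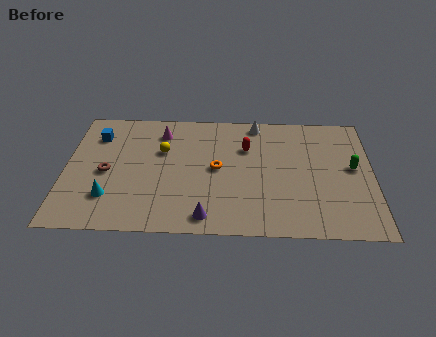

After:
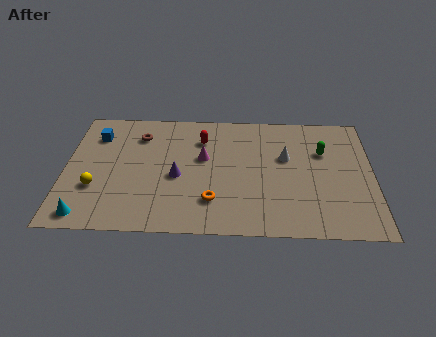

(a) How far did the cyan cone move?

1.8

The cyan cone moved from about (2.3, 2.5) to (1.2, 1.1), a distance of √(1.1² + 1.4²) ≈ 1.8.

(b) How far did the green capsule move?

1.9

The green capsule moved from about (14.6, 5.2) to (13.1, 6.4), a distance of √(1.5² + 1.2²) ≈ 1.9.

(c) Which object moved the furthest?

the yellow sphere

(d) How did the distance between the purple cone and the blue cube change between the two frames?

-3.1

They were about 8.3 units apart before and 5.2 after — 3.1 units closer together.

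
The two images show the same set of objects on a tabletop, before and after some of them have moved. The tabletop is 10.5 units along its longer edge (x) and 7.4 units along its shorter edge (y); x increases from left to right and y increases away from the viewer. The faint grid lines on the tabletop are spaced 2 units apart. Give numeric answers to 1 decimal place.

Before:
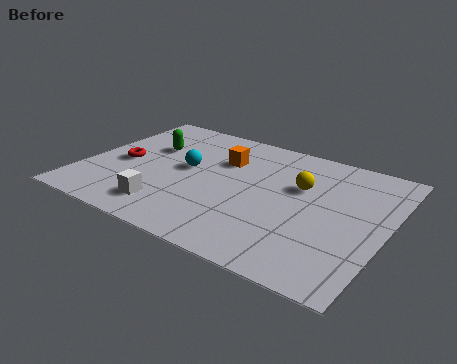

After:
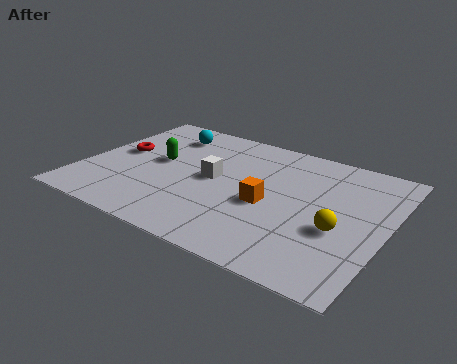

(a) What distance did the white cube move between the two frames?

2.7

The white cube moved from about (3.3, 1.4) to (4.5, 3.8), a distance of √(1.2² + 2.4²) ≈ 2.7.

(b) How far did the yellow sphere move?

2.4

From (7.4, 4.7) to (9.0, 2.9), the yellow sphere covered √(1.6² + 1.8²) ≈ 2.4 units.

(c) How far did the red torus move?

0.6

The red torus was near (1.3, 3.4) before and (1.1, 4.0) after, so it travelled √(0.2² + 0.6²) ≈ 0.6 units.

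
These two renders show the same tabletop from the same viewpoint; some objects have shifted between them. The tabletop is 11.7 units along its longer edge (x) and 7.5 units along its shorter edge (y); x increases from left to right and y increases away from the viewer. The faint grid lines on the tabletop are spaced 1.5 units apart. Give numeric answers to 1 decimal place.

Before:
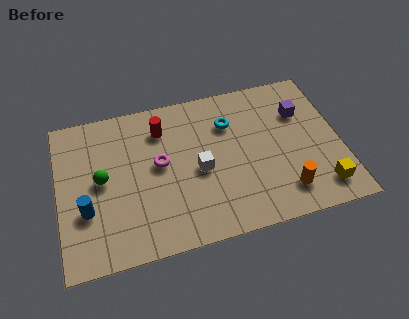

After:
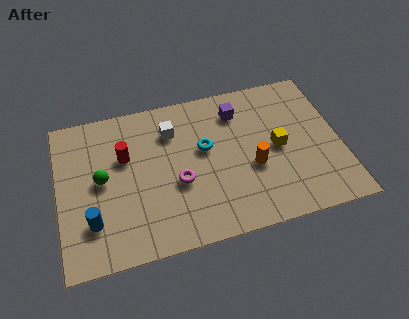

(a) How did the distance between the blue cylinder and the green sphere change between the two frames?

+0.5

The distance was about 1.5 in the first image and 2.0 in the second, so they moved 0.5 units further apart.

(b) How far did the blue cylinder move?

0.6

The blue cylinder was near (1.1, 2.6) before and (1.3, 2.0) after, so it travelled √(0.2² + 0.6²) ≈ 0.6 units.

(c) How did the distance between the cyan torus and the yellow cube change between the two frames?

-2.3

Before: roughly 5.4 units apart; after: 3.1. That's 2.3 units closer together.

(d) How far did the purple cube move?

2.7

From (10.2, 5.2) to (7.6, 5.9), the purple cube covered √(2.6² + 0.7²) ≈ 2.7 units.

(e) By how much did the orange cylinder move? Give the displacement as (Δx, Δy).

(-1.2, 1.5)

The orange cylinder started near (9.2, 1.5) and ended near (8.0, 3.0).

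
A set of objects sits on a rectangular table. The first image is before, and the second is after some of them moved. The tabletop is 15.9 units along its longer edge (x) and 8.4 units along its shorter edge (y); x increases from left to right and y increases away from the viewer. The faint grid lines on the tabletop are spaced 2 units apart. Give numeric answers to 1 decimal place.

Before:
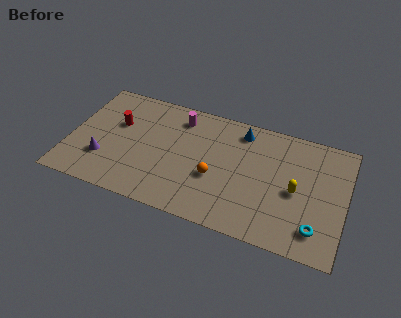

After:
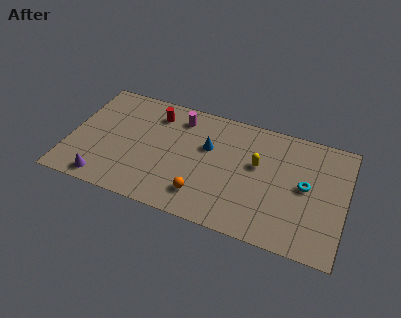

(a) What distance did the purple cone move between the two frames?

1.5

The purple cone was near (2.1, 2.5) before and (2.3, 1.0) after, so it travelled √(0.2² + 1.5²) ≈ 1.5 units.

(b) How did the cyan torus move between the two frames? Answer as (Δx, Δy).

(-0.8, 2.7)

From the two frames, the cyan torus sits at roughly (14.4, 1.7) before and (13.6, 4.4) after.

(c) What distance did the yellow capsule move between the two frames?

2.5

From (13.1, 3.9) to (10.8, 5.0), the yellow capsule covered √(2.3² + 1.1²) ≈ 2.5 units.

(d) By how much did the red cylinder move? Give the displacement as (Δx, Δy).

(2.1, 1.4)

The red cylinder was at about (2.6, 5.3) and moved to about (4.7, 6.7).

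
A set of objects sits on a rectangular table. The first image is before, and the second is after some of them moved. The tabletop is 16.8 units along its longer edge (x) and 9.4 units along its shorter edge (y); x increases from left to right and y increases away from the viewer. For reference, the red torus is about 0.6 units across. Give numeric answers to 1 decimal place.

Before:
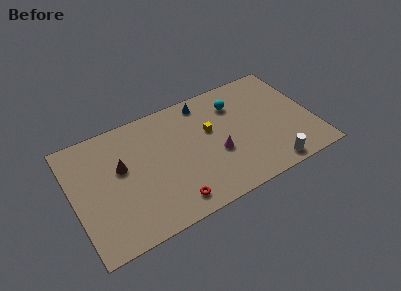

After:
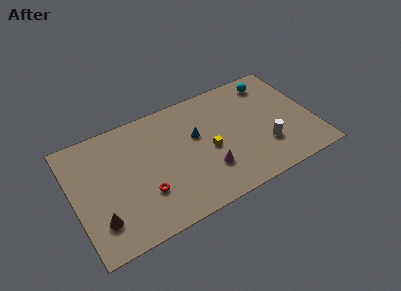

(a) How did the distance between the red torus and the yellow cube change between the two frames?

-0.5

The distance was about 5.4 in the first image and 4.9 in the second, so they moved 0.5 units closer together.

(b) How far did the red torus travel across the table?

2.3

The red torus moved from about (6.4, 1.4) to (4.7, 2.9), a distance of √(1.7² + 1.5²) ≈ 2.3.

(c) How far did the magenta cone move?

1.3

The magenta cone was near (9.9, 3.7) before and (9.1, 2.7) after, so it travelled √(0.8² + 1.0²) ≈ 1.3 units.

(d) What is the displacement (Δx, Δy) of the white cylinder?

(-0.1, 1.8)

The white cylinder started near (13.3, 1.0) and ended near (13.2, 2.8).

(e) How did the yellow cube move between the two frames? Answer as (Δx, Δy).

(-0.3, -1.5)

From the two frames, the yellow cube sits at roughly (9.7, 5.7) before and (9.4, 4.2) after.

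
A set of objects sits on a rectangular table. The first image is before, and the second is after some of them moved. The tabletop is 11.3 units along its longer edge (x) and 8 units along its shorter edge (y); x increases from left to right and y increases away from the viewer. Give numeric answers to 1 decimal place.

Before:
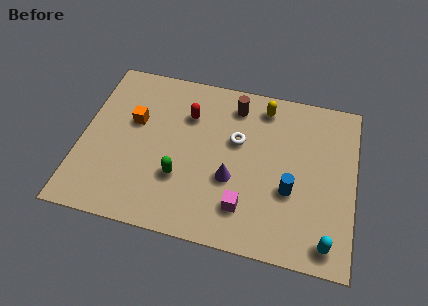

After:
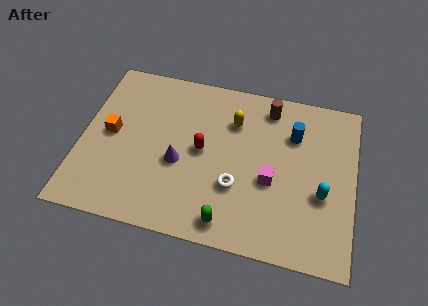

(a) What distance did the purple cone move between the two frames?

2.2

The purple cone was near (6.3, 3.0) before and (4.1, 3.3) after, so it travelled √(2.2² + 0.3²) ≈ 2.2 units.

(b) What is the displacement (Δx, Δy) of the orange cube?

(-0.9, -0.8)

The orange cube was at about (2.1, 4.9) and moved to about (1.2, 4.1).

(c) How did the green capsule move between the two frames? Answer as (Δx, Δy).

(2.1, -1.6)

From the two frames, the green capsule sits at roughly (4.2, 2.6) before and (6.3, 1.0) after.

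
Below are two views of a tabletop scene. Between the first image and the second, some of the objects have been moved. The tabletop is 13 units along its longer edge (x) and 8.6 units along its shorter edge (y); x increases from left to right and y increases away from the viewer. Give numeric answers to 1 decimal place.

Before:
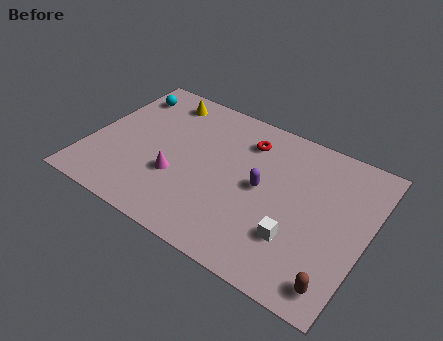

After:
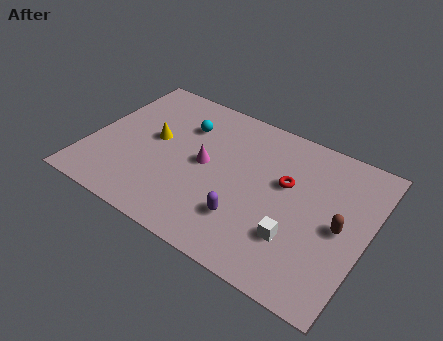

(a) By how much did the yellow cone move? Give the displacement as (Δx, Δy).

(0.1, -2.6)

The yellow cone started near (2.8, 7.3) and ended near (2.9, 4.7).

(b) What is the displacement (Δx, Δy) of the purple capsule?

(-0.4, -2.1)

From the two frames, the purple capsule sits at roughly (8.1, 4.4) before and (7.7, 2.3) after.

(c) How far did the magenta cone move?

1.8

The magenta cone was near (4.3, 3.0) before and (5.4, 4.4) after, so it travelled √(1.1² + 1.4²) ≈ 1.8 units.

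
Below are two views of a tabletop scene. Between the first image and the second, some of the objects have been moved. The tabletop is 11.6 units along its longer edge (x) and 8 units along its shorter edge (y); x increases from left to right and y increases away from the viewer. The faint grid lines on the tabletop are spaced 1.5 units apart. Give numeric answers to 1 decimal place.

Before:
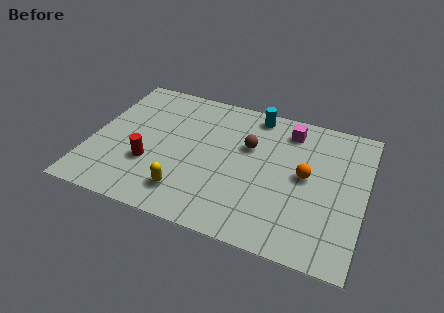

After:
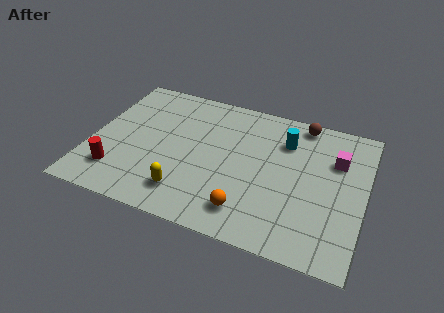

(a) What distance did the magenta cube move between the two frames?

2.4

The magenta cube was near (8.2, 6.6) before and (10.3, 5.5) after, so it travelled √(2.1² + 1.1²) ≈ 2.4 units.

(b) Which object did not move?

the yellow capsule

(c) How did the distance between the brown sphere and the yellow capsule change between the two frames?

+2.9

They were about 4.2 units apart before and 7.1 after — 2.9 units further apart.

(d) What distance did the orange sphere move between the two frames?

3.5

The orange sphere moved from about (9.1, 4.2) to (6.9, 1.5), a distance of √(2.2² + 2.7²) ≈ 3.5.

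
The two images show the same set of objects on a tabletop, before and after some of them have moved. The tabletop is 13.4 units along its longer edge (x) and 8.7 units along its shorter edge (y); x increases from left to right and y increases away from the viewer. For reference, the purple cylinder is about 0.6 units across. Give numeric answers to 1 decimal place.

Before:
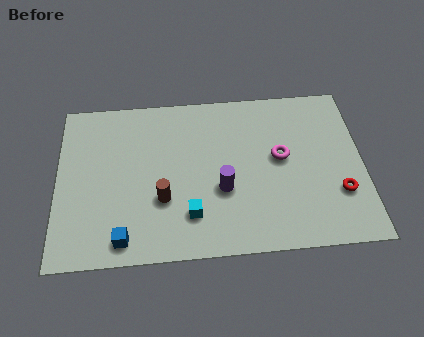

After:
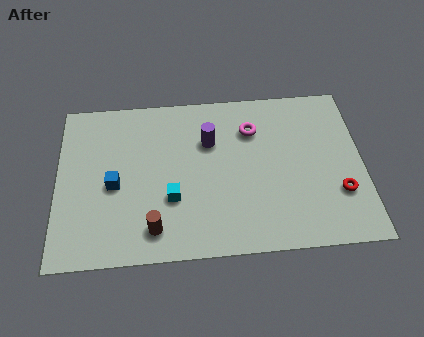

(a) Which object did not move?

the red torus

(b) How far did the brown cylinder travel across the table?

1.6

The brown cylinder was near (4.6, 3.0) before and (4.2, 1.5) after, so it travelled √(0.4² + 1.5²) ≈ 1.6 units.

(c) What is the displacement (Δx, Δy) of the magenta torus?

(-1.2, 1.6)

The magenta torus started near (9.8, 4.8) and ended near (8.6, 6.4).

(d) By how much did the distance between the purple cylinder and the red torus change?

+1.3

The distance was about 5.1 in the first image and 6.4 in the second, so they moved 1.3 units further apart.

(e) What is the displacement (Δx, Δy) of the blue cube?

(-0.4, 2.8)

From the two frames, the blue cube sits at roughly (2.9, 1.1) before and (2.5, 3.9) after.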